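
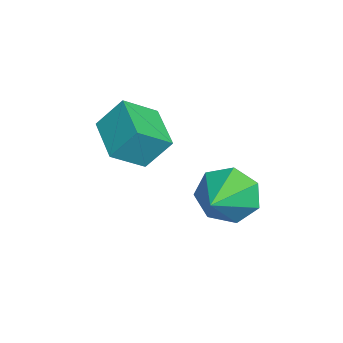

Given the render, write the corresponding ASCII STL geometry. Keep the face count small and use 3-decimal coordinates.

solid 
facet normal -0.886 -0.403 0.228
outer loop
vertex -1.438 -1.856 2.683
vertex -1.931 -1.12 2.066
vertex -1.361 -2.485 1.87
endloop
endfacet
facet normal 0.457 -0.682 0.571
outer loop
vertex -0.209 -1.96 1.574
vertex -1.438 -1.856 2.683
vertex -1.361 -2.485 1.87
endloop
endfacet
facet normal -0.886 -0.403 0.229
outer loop
vertex -1.361 -2.485 1.87
vertex -1.931 -1.12 2.066
vertex -1.855 -1.748 1.254
endloop
endfacet
facet normal 0.075 -0.609 -0.789
outer loop
vertex -1.855 -1.748 1.254
vertex -0.209 -1.96 1.574
vertex -1.361 -2.485 1.87
endloop
endfacet
facet normal -0.076 0.610 0.788
outer loop
vertex -1.438 -1.856 2.683
vertex -0.779 -0.595 1.77
vertex -1.931 -1.12 2.066
endloop
endfacet
facet normal 0.457 -0.682 0.571
outer loop
vertex -0.285 -1.332 2.386
vertex -1.438 -1.856 2.683
vertex -0.209 -1.96 1.574
endloop
endfacet
facet normal -0.074 0.610 0.789
outer loop
vertex -0.285 -1.332 2.386
vertex -0.779 -0.595 1.77
vertex -1.438 -1.856 2.683
endloop
endfacet
facet normal -0.457 0.682 -0.570
outer loop
vertex -1.931 -1.12 2.066
vertex -0.779 -0.595 1.77
vertex -1.855 -1.748 1.254
endloop
endfacet
facet normal 0.075 -0.611 -0.788
outer loop
vertex -0.702 -1.224 0.957
vertex -0.209 -1.96 1.574
vertex -1.855 -1.748 1.254
endloop
endfacet
facet normal -0.457 0.682 -0.571
outer loop
vertex -1.855 -1.748 1.254
vertex -0.779 -0.595 1.77
vertex -0.702 -1.224 0.957
endloop
endfacet
facet normal 0.887 0.402 -0.228
outer loop
vertex -0.702 -1.224 0.957
vertex -0.285 -1.332 2.386
vertex -0.209 -1.96 1.574
endloop
endfacet
facet normal 0.886 0.403 -0.228
outer loop
vertex -0.779 -0.595 1.77
vertex -0.285 -1.332 2.386
vertex -0.702 -1.224 0.957
endloop
endfacet
facet normal -0.900 0.166 -0.403
outer loop
vertex -0.994 0.875 -1.022
vertex -1.355 0.615 -0.322
vertex -1.121 1.383 -0.529
endloop
endfacet
facet normal 0.758 0.542 -0.363
outer loop
vertex -0.994 0.875 -1.022
vertex -1.121 1.383 -0.529
vertex -0.005 0.365 0.282
endloop
endfacet
facet normal -0.901 0.166 -0.402
outer loop
vertex -1.121 1.383 -0.529
vertex -1.355 0.615 -0.322
vertex -1.424 1.313 0.121
endloop
endfacet
facet normal 0.501 0.804 0.320
outer loop
vertex -1.121 1.383 -0.529
vertex -1.424 1.313 0.121
vertex -0.005 0.365 0.282
endloop
endfacet
facet normal -0.900 0.166 -0.402
outer loop
vertex -1.424 1.313 0.121
vertex -1.355 0.615 -0.322
vertex -1.675 0.717 0.437
endloop
endfacet
facet normal 0.169 0.405 0.898
outer loop
vertex -1.424 1.313 0.121
vertex -1.675 0.717 0.437
vertex -0.005 0.365 0.282
endloop
endfacet
facet normal -0.900 0.167 -0.402
outer loop
vertex -1.675 0.717 0.437
vertex -1.355 0.615 -0.322
vertex -1.686 0.044 0.182
endloop
endfacet
facet normal 0.012 -0.354 0.935
outer loop
vertex -1.675 0.717 0.437
vertex -1.686 0.044 0.182
vertex -0.005 0.365 0.282
endloop
endfacet
facet normal -0.900 0.166 -0.403
outer loop
vertex -1.686 0.044 0.182
vertex -1.355 0.615 -0.322
vertex -1.447 -0.2 -0.453
endloop
endfacet
facet normal 0.148 -0.903 0.403
outer loop
vertex -1.686 0.044 0.182
vertex -1.447 -0.2 -0.453
vertex -0.005 0.365 0.282
endloop
endfacet
facet normal -0.900 0.166 -0.402
outer loop
vertex -1.447 -0.2 -0.453
vertex -1.355 0.615 -0.322
vertex -1.139 0.17 -0.989
endloop
endfacet
facet normal 0.476 -0.828 -0.298
outer loop
vertex -1.447 -0.2 -0.453
vertex -1.139 0.17 -0.989
vertex -0.005 0.365 0.282
endloop
endfacet
facet normal -0.900 0.166 -0.402
outer loop
vertex -1.139 0.17 -0.989
vertex -1.355 0.615 -0.322
vertex -0.994 0.875 -1.022
endloop
endfacet
facet normal 0.747 -0.184 -0.639
outer loop
vertex -1.139 0.17 -0.989
vertex -0.994 0.875 -1.022
vertex -0.005 0.365 0.282
endloop
endfacet

endsolid


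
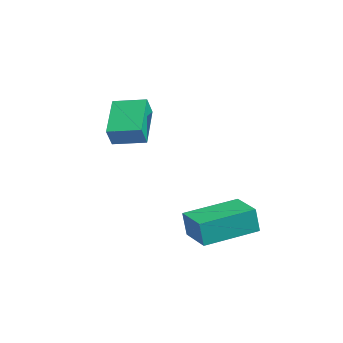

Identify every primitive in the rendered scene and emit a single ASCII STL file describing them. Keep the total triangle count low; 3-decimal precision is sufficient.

solid 
facet normal -0.989 -0.145 0.011
outer loop
vertex 3.082 -0.465 0.196
vertex 2.788 1.566 0.535
vertex 3.047 -0.3 -0.82
endloop
endfacet
facet normal 0.141 -0.976 -0.163
outer loop
vertex 4.372 -0.106 -0.835
vertex 3.082 -0.465 0.196
vertex 3.047 -0.3 -0.82
endloop
endfacet
facet normal -0.989 -0.146 0.012
outer loop
vertex 3.047 -0.3 -0.82
vertex 2.788 1.566 0.535
vertex 2.752 1.73 -0.481
endloop
endfacet
facet normal -0.035 0.160 -0.987
outer loop
vertex 2.752 1.73 -0.481
vertex 4.372 -0.106 -0.835
vertex 3.047 -0.3 -0.82
endloop
endfacet
facet normal 0.035 -0.160 0.987
outer loop
vertex 3.082 -0.465 0.196
vertex 4.113 1.76 0.52
vertex 2.788 1.566 0.535
endloop
endfacet
facet normal 0.142 -0.976 -0.163
outer loop
vertex 4.408 -0.27 0.181
vertex 3.082 -0.465 0.196
vertex 4.372 -0.106 -0.835
endloop
endfacet
facet normal 0.035 -0.160 0.987
outer loop
vertex 4.408 -0.27 0.181
vertex 4.113 1.76 0.52
vertex 3.082 -0.465 0.196
endloop
endfacet
facet normal -0.141 0.977 0.163
outer loop
vertex 2.788 1.566 0.535
vertex 4.113 1.76 0.52
vertex 2.752 1.73 -0.481
endloop
endfacet
facet normal -0.035 0.160 -0.987
outer loop
vertex 4.078 1.925 -0.496
vertex 4.372 -0.106 -0.835
vertex 2.752 1.73 -0.481
endloop
endfacet
facet normal -0.142 0.976 0.163
outer loop
vertex 2.752 1.73 -0.481
vertex 4.113 1.76 0.52
vertex 4.078 1.925 -0.496
endloop
endfacet
facet normal 0.989 0.145 -0.012
outer loop
vertex 4.078 1.925 -0.496
vertex 4.408 -0.27 0.181
vertex 4.372 -0.106 -0.835
endloop
endfacet
facet normal 0.989 0.146 -0.010
outer loop
vertex 4.113 1.76 0.52
vertex 4.408 -0.27 0.181
vertex 4.078 1.925 -0.496
endloop
endfacet
facet normal -0.433 0.338 -0.835
outer loop
vertex -1.29 -1.544 3.51
vertex -0.734 -0.446 3.666
vertex 0.117 -2.12 2.547
endloop
endfacet
facet normal -0.448 -0.885 -0.125
outer loop
vertex 0.494 -2.414 3.274
vertex -1.29 -1.544 3.51
vertex 0.117 -2.12 2.547
endloop
endfacet
facet normal -0.433 0.338 -0.835
outer loop
vertex 0.117 -2.12 2.547
vertex -0.734 -0.446 3.666
vertex 0.673 -1.023 2.703
endloop
endfacet
facet normal 0.782 -0.320 -0.535
outer loop
vertex 0.673 -1.023 2.703
vertex 0.494 -2.414 3.274
vertex 0.117 -2.12 2.547
endloop
endfacet
facet normal -0.782 0.320 0.535
outer loop
vertex -1.29 -1.544 3.51
vertex -0.357 -0.74 4.393
vertex -0.734 -0.446 3.666
endloop
endfacet
facet normal -0.448 -0.885 -0.124
outer loop
vertex -0.913 -1.837 4.237
vertex -1.29 -1.544 3.51
vertex 0.494 -2.414 3.274
endloop
endfacet
facet normal -0.782 0.320 0.535
outer loop
vertex -0.913 -1.837 4.237
vertex -0.357 -0.74 4.393
vertex -1.29 -1.544 3.51
endloop
endfacet
facet normal 0.449 0.885 0.125
outer loop
vertex -0.734 -0.446 3.666
vertex -0.357 -0.74 4.393
vertex 0.673 -1.023 2.703
endloop
endfacet
facet normal 0.782 -0.320 -0.535
outer loop
vertex 1.05 -1.316 3.43
vertex 0.494 -2.414 3.274
vertex 0.673 -1.023 2.703
endloop
endfacet
facet normal 0.448 0.885 0.125
outer loop
vertex 0.673 -1.023 2.703
vertex -0.357 -0.74 4.393
vertex 1.05 -1.316 3.43
endloop
endfacet
facet normal 0.433 -0.338 0.835
outer loop
vertex 1.05 -1.316 3.43
vertex -0.913 -1.837 4.237
vertex 0.494 -2.414 3.274
endloop
endfacet
facet normal 0.433 -0.338 0.835
outer loop
vertex -0.357 -0.74 4.393
vertex -0.913 -1.837 4.237
vertex 1.05 -1.316 3.43
endloop
endfacet

endsolid


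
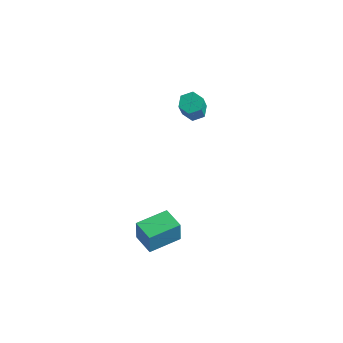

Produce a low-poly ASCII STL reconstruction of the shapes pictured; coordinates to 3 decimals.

solid 
facet normal -0.197 0.484 -0.853
outer loop
vertex -3.507 1.444 3.33
vertex -3.93 0.967 3.157
vertex -4.143 1.488 3.502
endloop
endfacet
facet normal 0.183 0.872 0.454
outer loop
vertex -3.507 1.444 3.33
vertex -4.143 1.488 3.502
vertex -3.127 0.509 4.975
endloop
endfacet
facet normal 0.185 0.872 0.452
outer loop
vertex -3.127 0.509 4.975
vertex -4.143 1.488 3.502
vertex -3.763 0.554 5.148
endloop
endfacet
facet normal 0.198 -0.484 0.853
outer loop
vertex -3.127 0.509 4.975
vertex -3.763 0.554 5.148
vertex -3.55 0.033 4.803
endloop
endfacet
facet normal -0.198 0.484 -0.853
outer loop
vertex -4.143 1.488 3.502
vertex -3.93 0.967 3.157
vertex -4.566 1.012 3.33
endloop
endfacet
facet normal -0.742 0.496 0.452
outer loop
vertex -4.143 1.488 3.502
vertex -4.566 1.012 3.33
vertex -3.763 0.554 5.148
endloop
endfacet
facet normal -0.743 0.493 0.452
outer loop
vertex -3.763 0.554 5.148
vertex -4.566 1.012 3.33
vertex -4.185 0.077 4.975
endloop
endfacet
facet normal 0.197 -0.484 0.853
outer loop
vertex -3.763 0.554 5.148
vertex -4.185 0.077 4.975
vertex -3.55 0.033 4.803
endloop
endfacet
facet normal -0.198 0.484 -0.853
outer loop
vertex -4.566 1.012 3.33
vertex -3.93 0.967 3.157
vertex -4.353 0.491 2.985
endloop
endfacet
facet normal -0.926 -0.378 -0.001
outer loop
vertex -4.566 1.012 3.33
vertex -4.353 0.491 2.985
vertex -4.185 0.077 4.975
endloop
endfacet
facet normal -0.926 -0.377 -0.000
outer loop
vertex -4.185 0.077 4.975
vertex -4.353 0.491 2.985
vertex -3.973 -0.444 4.63
endloop
endfacet
facet normal 0.197 -0.484 0.852
outer loop
vertex -4.185 0.077 4.975
vertex -3.973 -0.444 4.63
vertex -3.55 0.033 4.803
endloop
endfacet
facet normal -0.198 0.484 -0.853
outer loop
vertex -4.353 0.491 2.985
vertex -3.93 0.967 3.157
vertex -3.717 0.446 2.812
endloop
endfacet
facet normal -0.185 -0.872 -0.453
outer loop
vertex -4.353 0.491 2.985
vertex -3.717 0.446 2.812
vertex -3.973 -0.444 4.63
endloop
endfacet
facet normal -0.183 -0.873 -0.453
outer loop
vertex -3.973 -0.444 4.63
vertex -3.717 0.446 2.812
vertex -3.337 -0.488 4.458
endloop
endfacet
facet normal 0.197 -0.484 0.853
outer loop
vertex -3.973 -0.444 4.63
vertex -3.337 -0.488 4.458
vertex -3.55 0.033 4.803
endloop
endfacet
facet normal -0.197 0.484 -0.853
outer loop
vertex -3.717 0.446 2.812
vertex -3.93 0.967 3.157
vertex -3.295 0.923 2.985
endloop
endfacet
facet normal 0.743 -0.494 -0.452
outer loop
vertex -3.717 0.446 2.812
vertex -3.295 0.923 2.985
vertex -3.337 -0.488 4.458
endloop
endfacet
facet normal 0.741 -0.495 -0.453
outer loop
vertex -3.337 -0.488 4.458
vertex -3.295 0.923 2.985
vertex -2.914 -0.012 4.63
endloop
endfacet
facet normal 0.198 -0.484 0.853
outer loop
vertex -3.337 -0.488 4.458
vertex -2.914 -0.012 4.63
vertex -3.55 0.033 4.803
endloop
endfacet
facet normal -0.197 0.484 -0.852
outer loop
vertex -3.295 0.923 2.985
vertex -3.93 0.967 3.157
vertex -3.507 1.444 3.33
endloop
endfacet
facet normal 0.926 0.377 -0.000
outer loop
vertex -3.295 0.923 2.985
vertex -3.507 1.444 3.33
vertex -2.914 -0.012 4.63
endloop
endfacet
facet normal 0.926 0.378 0.001
outer loop
vertex -2.914 -0.012 4.63
vertex -3.507 1.444 3.33
vertex -3.127 0.509 4.975
endloop
endfacet
facet normal 0.198 -0.484 0.853
outer loop
vertex -2.914 -0.012 4.63
vertex -3.127 0.509 4.975
vertex -3.55 0.033 4.803
endloop
endfacet
facet normal -0.905 0.426 0.007
outer loop
vertex -4.059 -4.214 -1.943
vertex -3.288 -2.577 -1.918
vertex -4.059 -4.194 -3.213
endloop
endfacet
facet normal -0.426 -0.905 -0.014
outer loop
vertex -2.892 -4.743 -3.222
vertex -4.059 -4.214 -1.943
vertex -4.059 -4.194 -3.213
endloop
endfacet
facet normal -0.905 0.426 0.007
outer loop
vertex -4.059 -4.194 -3.213
vertex -3.288 -2.577 -1.918
vertex -3.288 -2.557 -3.188
endloop
endfacet
facet normal -0.000 0.015 -1.000
outer loop
vertex -3.288 -2.557 -3.188
vertex -2.892 -4.743 -3.222
vertex -4.059 -4.194 -3.213
endloop
endfacet
facet normal 0.000 -0.015 1.000
outer loop
vertex -4.059 -4.214 -1.943
vertex -2.121 -3.126 -1.927
vertex -3.288 -2.577 -1.918
endloop
endfacet
facet normal -0.426 -0.905 -0.014
outer loop
vertex -2.892 -4.763 -1.952
vertex -4.059 -4.214 -1.943
vertex -2.892 -4.743 -3.222
endloop
endfacet
facet normal 0.000 -0.015 1.000
outer loop
vertex -2.892 -4.763 -1.952
vertex -2.121 -3.126 -1.927
vertex -4.059 -4.214 -1.943
endloop
endfacet
facet normal 0.426 0.905 0.014
outer loop
vertex -3.288 -2.577 -1.918
vertex -2.121 -3.126 -1.927
vertex -3.288 -2.557 -3.188
endloop
endfacet
facet normal -0.000 0.015 -1.000
outer loop
vertex -2.121 -3.106 -3.197
vertex -2.892 -4.743 -3.222
vertex -3.288 -2.557 -3.188
endloop
endfacet
facet normal 0.426 0.905 0.014
outer loop
vertex -3.288 -2.557 -3.188
vertex -2.121 -3.126 -1.927
vertex -2.121 -3.106 -3.197
endloop
endfacet
facet normal 0.905 -0.426 -0.007
outer loop
vertex -2.121 -3.106 -3.197
vertex -2.892 -4.763 -1.952
vertex -2.892 -4.743 -3.222
endloop
endfacet
facet normal 0.905 -0.426 -0.007
outer loop
vertex -2.121 -3.126 -1.927
vertex -2.892 -4.763 -1.952
vertex -2.121 -3.106 -3.197
endloop
endfacet

endsolid


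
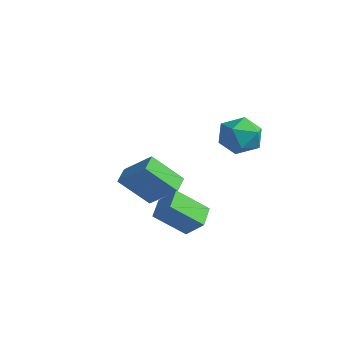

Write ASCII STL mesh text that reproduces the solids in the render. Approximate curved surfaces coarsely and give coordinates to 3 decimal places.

solid 
facet normal -0.585 0.711 0.390
outer loop
vertex 1.152 -3.4 -0.965
vertex 2.082 -3.116 -0.087
vertex 1.913 -2.103 -2.19
endloop
endfacet
facet normal -0.710 -0.217 -0.670
outer loop
vertex 2.638 -2.984 -2.673
vertex 1.152 -3.4 -0.965
vertex 1.913 -2.103 -2.19
endloop
endfacet
facet normal -0.586 0.711 0.389
outer loop
vertex 1.913 -2.103 -2.19
vertex 2.082 -3.116 -0.087
vertex 2.842 -1.818 -1.312
endloop
endfacet
facet normal 0.392 0.669 -0.632
outer loop
vertex 2.842 -1.818 -1.312
vertex 2.638 -2.984 -2.673
vertex 1.913 -2.103 -2.19
endloop
endfacet
facet normal -0.392 -0.669 0.632
outer loop
vertex 1.152 -3.4 -0.965
vertex 2.807 -3.997 -0.57
vertex 2.082 -3.116 -0.087
endloop
endfacet
facet normal -0.710 -0.217 -0.670
outer loop
vertex 1.878 -4.282 -1.448
vertex 1.152 -3.4 -0.965
vertex 2.638 -2.984 -2.673
endloop
endfacet
facet normal -0.392 -0.669 0.632
outer loop
vertex 1.878 -4.282 -1.448
vertex 2.807 -3.997 -0.57
vertex 1.152 -3.4 -0.965
endloop
endfacet
facet normal 0.710 0.217 0.670
outer loop
vertex 2.082 -3.116 -0.087
vertex 2.807 -3.997 -0.57
vertex 2.842 -1.818 -1.312
endloop
endfacet
facet normal 0.392 0.669 -0.632
outer loop
vertex 3.568 -2.7 -1.795
vertex 2.638 -2.984 -2.673
vertex 2.842 -1.818 -1.312
endloop
endfacet
facet normal 0.710 0.217 0.670
outer loop
vertex 2.842 -1.818 -1.312
vertex 2.807 -3.997 -0.57
vertex 3.568 -2.7 -1.795
endloop
endfacet
facet normal 0.585 -0.711 -0.390
outer loop
vertex 3.568 -2.7 -1.795
vertex 1.878 -4.282 -1.448
vertex 2.638 -2.984 -2.673
endloop
endfacet
facet normal 0.586 -0.711 -0.389
outer loop
vertex 2.807 -3.997 -0.57
vertex 1.878 -4.282 -1.448
vertex 3.568 -2.7 -1.795
endloop
endfacet
facet normal 0.435 0.593 0.678
outer loop
vertex 2.253 1.624 2.607
vertex 2.006 0.84 3.451
vertex 3.022 0.769 2.861
endloop
endfacet
facet normal 0.738 0.674 0.037
outer loop
vertex 2.253 1.624 2.607
vertex 3.022 0.769 2.861
vertex 2.813 1.059 1.739
endloop
endfacet
facet normal 0.230 0.877 -0.423
outer loop
vertex 2.253 1.624 2.607
vertex 2.813 1.059 1.739
vertex 1.667 1.309 1.635
endloop
endfacet
facet normal -0.387 0.920 -0.065
outer loop
vertex 2.253 1.624 2.607
vertex 1.667 1.309 1.635
vertex 1.168 1.174 2.694
endloop
endfacet
facet normal -0.259 0.744 0.615
outer loop
vertex 2.253 1.624 2.607
vertex 1.168 1.174 2.694
vertex 2.006 0.84 3.451
endloop
endfacet
facet normal 0.984 0.039 -0.173
outer loop
vertex 2.813 1.059 1.739
vertex 3.022 0.769 2.861
vertex 2.912 -0.074 2.046
endloop
endfacet
facet normal 0.495 -0.093 0.864
outer loop
vertex 3.022 0.769 2.861
vertex 2.006 0.84 3.451
vertex 2.413 -0.209 3.105
endloop
endfacet
facet normal -0.629 0.152 0.763
outer loop
vertex 2.006 0.84 3.451
vertex 1.168 1.174 2.694
vertex 1.267 0.041 3.001
endloop
endfacet
facet normal -0.834 0.435 -0.338
outer loop
vertex 1.168 1.174 2.694
vertex 1.667 1.309 1.635
vertex 1.058 0.331 1.879
endloop
endfacet
facet normal 0.163 0.365 -0.916
outer loop
vertex 1.667 1.309 1.635
vertex 2.813 1.059 1.739
vertex 2.074 0.26 1.289
endloop
endfacet
facet normal 0.387 -0.920 0.065
outer loop
vertex 1.827 -0.524 2.133
vertex 2.912 -0.074 2.046
vertex 2.413 -0.209 3.105
endloop
endfacet
facet normal -0.230 -0.877 0.423
outer loop
vertex 1.827 -0.524 2.133
vertex 2.413 -0.209 3.105
vertex 1.267 0.041 3.001
endloop
endfacet
facet normal -0.738 -0.674 -0.037
outer loop
vertex 1.827 -0.524 2.133
vertex 1.267 0.041 3.001
vertex 1.058 0.331 1.879
endloop
endfacet
facet normal -0.435 -0.593 -0.678
outer loop
vertex 1.827 -0.524 2.133
vertex 1.058 0.331 1.879
vertex 2.074 0.26 1.289
endloop
endfacet
facet normal 0.259 -0.744 -0.615
outer loop
vertex 1.827 -0.524 2.133
vertex 2.074 0.26 1.289
vertex 2.912 -0.074 2.046
endloop
endfacet
facet normal 0.834 -0.435 0.338
outer loop
vertex 2.413 -0.209 3.105
vertex 2.912 -0.074 2.046
vertex 3.022 0.769 2.861
endloop
endfacet
facet normal -0.163 -0.365 0.916
outer loop
vertex 1.267 0.041 3.001
vertex 2.413 -0.209 3.105
vertex 2.006 0.84 3.451
endloop
endfacet
facet normal -0.984 -0.039 0.173
outer loop
vertex 1.058 0.331 1.879
vertex 1.267 0.041 3.001
vertex 1.168 1.174 2.694
endloop
endfacet
facet normal -0.495 0.093 -0.864
outer loop
vertex 2.074 0.26 1.289
vertex 1.058 0.331 1.879
vertex 1.667 1.309 1.635
endloop
endfacet
facet normal 0.629 -0.152 -0.763
outer loop
vertex 2.912 -0.074 2.046
vertex 2.074 0.26 1.289
vertex 2.813 1.059 1.739
endloop
endfacet
facet normal -0.385 -0.593 0.707
outer loop
vertex -2.062 -1.809 -0.589
vertex -2.655 -0.994 -0.229
vertex -3.576 -2.346 -1.863
endloop
endfacet
facet normal 0.554 -0.762 -0.337
outer loop
vertex -2.745 -1.066 -3.391
vertex -2.062 -1.809 -0.589
vertex -3.576 -2.346 -1.863
endloop
endfacet
facet normal -0.384 -0.593 0.707
outer loop
vertex -3.576 -2.346 -1.863
vertex -2.655 -0.994 -0.229
vertex -4.169 -1.531 -1.502
endloop
endfacet
facet normal -0.738 -0.262 -0.621
outer loop
vertex -4.169 -1.531 -1.502
vertex -2.745 -1.066 -3.391
vertex -3.576 -2.346 -1.863
endloop
endfacet
facet normal 0.738 0.263 0.621
outer loop
vertex -2.062 -1.809 -0.589
vertex -1.824 0.286 -1.757
vertex -2.655 -0.994 -0.229
endloop
endfacet
facet normal 0.553 -0.762 -0.337
outer loop
vertex -1.231 -0.529 -2.118
vertex -2.062 -1.809 -0.589
vertex -2.745 -1.066 -3.391
endloop
endfacet
facet normal 0.739 0.262 0.621
outer loop
vertex -1.231 -0.529 -2.118
vertex -1.824 0.286 -1.757
vertex -2.062 -1.809 -0.589
endloop
endfacet
facet normal -0.553 0.762 0.337
outer loop
vertex -2.655 -0.994 -0.229
vertex -1.824 0.286 -1.757
vertex -4.169 -1.531 -1.502
endloop
endfacet
facet normal -0.738 -0.263 -0.621
outer loop
vertex -3.338 -0.251 -3.031
vertex -2.745 -1.066 -3.391
vertex -4.169 -1.531 -1.502
endloop
endfacet
facet normal -0.554 0.762 0.337
outer loop
vertex -4.169 -1.531 -1.502
vertex -1.824 0.286 -1.757
vertex -3.338 -0.251 -3.031
endloop
endfacet
facet normal 0.385 0.593 -0.708
outer loop
vertex -3.338 -0.251 -3.031
vertex -1.231 -0.529 -2.118
vertex -2.745 -1.066 -3.391
endloop
endfacet
facet normal 0.385 0.593 -0.707
outer loop
vertex -1.824 0.286 -1.757
vertex -1.231 -0.529 -2.118
vertex -3.338 -0.251 -3.031
endloop
endfacet

endsolid


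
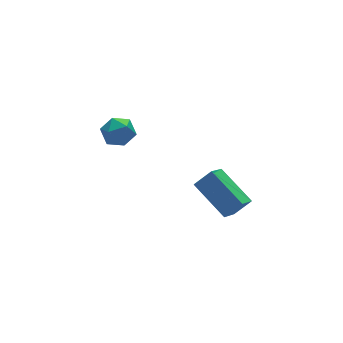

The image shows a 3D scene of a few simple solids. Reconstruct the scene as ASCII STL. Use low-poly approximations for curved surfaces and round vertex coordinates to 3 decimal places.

solid 
facet normal -0.712 0.183 -0.678
outer loop
vertex -2.634 -2.335 -1.9
vertex -1.815 -1.773 -2.608
vertex -2.224 -4.063 -2.796
endloop
endfacet
facet normal -0.671 -0.461 0.581
outer loop
vertex -1.505 -4.247 -2.112
vertex -2.634 -2.335 -1.9
vertex -2.224 -4.063 -2.796
endloop
endfacet
facet normal -0.712 0.183 -0.678
outer loop
vertex -2.224 -4.063 -2.796
vertex -1.815 -1.773 -2.608
vertex -1.405 -3.501 -3.505
endloop
endfacet
facet normal 0.206 -0.869 -0.450
outer loop
vertex -1.405 -3.501 -3.505
vertex -1.505 -4.247 -2.112
vertex -2.224 -4.063 -2.796
endloop
endfacet
facet normal -0.206 0.869 0.451
outer loop
vertex -2.634 -2.335 -1.9
vertex -1.096 -1.957 -1.924
vertex -1.815 -1.773 -2.608
endloop
endfacet
facet normal -0.671 -0.461 0.581
outer loop
vertex -1.915 -2.519 -1.215
vertex -2.634 -2.335 -1.9
vertex -1.505 -4.247 -2.112
endloop
endfacet
facet normal -0.206 0.869 0.450
outer loop
vertex -1.915 -2.519 -1.215
vertex -1.096 -1.957 -1.924
vertex -2.634 -2.335 -1.9
endloop
endfacet
facet normal 0.671 0.461 -0.581
outer loop
vertex -1.815 -1.773 -2.608
vertex -1.096 -1.957 -1.924
vertex -1.405 -3.501 -3.505
endloop
endfacet
facet normal 0.207 -0.869 -0.450
outer loop
vertex -0.686 -3.685 -2.82
vertex -1.505 -4.247 -2.112
vertex -1.405 -3.501 -3.505
endloop
endfacet
facet normal 0.671 0.460 -0.581
outer loop
vertex -1.405 -3.501 -3.505
vertex -1.096 -1.957 -1.924
vertex -0.686 -3.685 -2.82
endloop
endfacet
facet normal 0.712 -0.183 0.678
outer loop
vertex -0.686 -3.685 -2.82
vertex -1.915 -2.519 -1.215
vertex -1.505 -4.247 -2.112
endloop
endfacet
facet normal 0.712 -0.183 0.678
outer loop
vertex -1.096 -1.957 -1.924
vertex -1.915 -2.519 -1.215
vertex -0.686 -3.685 -2.82
endloop
endfacet
facet normal -0.277 0.859 0.430
outer loop
vertex -4.401 2.392 -1.218
vertex -3.887 2.246 -0.596
vertex -3.627 2.66 -1.255
endloop
endfacet
facet normal -0.326 0.903 -0.281
outer loop
vertex -4.401 2.392 -1.218
vertex -3.627 2.66 -1.255
vertex -3.978 2.327 -1.918
endloop
endfacet
facet normal -0.771 0.391 -0.502
outer loop
vertex -4.401 2.392 -1.218
vertex -3.978 2.327 -1.918
vertex -4.454 1.708 -1.669
endloop
endfacet
facet normal -0.997 0.031 0.070
outer loop
vertex -4.401 2.392 -1.218
vertex -4.454 1.708 -1.669
vertex -4.398 1.658 -0.852
endloop
endfacet
facet normal -0.692 0.320 0.647
outer loop
vertex -4.401 2.392 -1.218
vertex -4.398 1.658 -0.852
vertex -3.887 2.246 -0.596
endloop
endfacet
facet normal 0.319 0.768 -0.555
outer loop
vertex -3.978 2.327 -1.918
vertex -3.627 2.66 -1.255
vertex -3.202 2.142 -1.728
endloop
endfacet
facet normal 0.398 0.698 0.595
outer loop
vertex -3.627 2.66 -1.255
vertex -3.887 2.246 -0.596
vertex -3.146 2.092 -0.911
endloop
endfacet
facet normal -0.273 -0.174 0.946
outer loop
vertex -3.887 2.246 -0.596
vertex -4.398 1.658 -0.852
vertex -3.622 1.473 -0.662
endloop
endfacet
facet normal -0.767 -0.641 0.013
outer loop
vertex -4.398 1.658 -0.852
vertex -4.454 1.708 -1.669
vertex -3.973 1.14 -1.325
endloop
endfacet
facet normal -0.401 -0.059 -0.914
outer loop
vertex -4.454 1.708 -1.669
vertex -3.978 2.327 -1.918
vertex -3.713 1.554 -1.984
endloop
endfacet
facet normal 0.997 -0.031 -0.070
outer loop
vertex -3.199 1.408 -1.362
vertex -3.202 2.142 -1.728
vertex -3.146 2.092 -0.911
endloop
endfacet
facet normal 0.771 -0.391 0.502
outer loop
vertex -3.199 1.408 -1.362
vertex -3.146 2.092 -0.911
vertex -3.622 1.473 -0.662
endloop
endfacet
facet normal 0.326 -0.903 0.281
outer loop
vertex -3.199 1.408 -1.362
vertex -3.622 1.473 -0.662
vertex -3.973 1.14 -1.325
endloop
endfacet
facet normal 0.277 -0.859 -0.430
outer loop
vertex -3.199 1.408 -1.362
vertex -3.973 1.14 -1.325
vertex -3.713 1.554 -1.984
endloop
endfacet
facet normal 0.692 -0.320 -0.647
outer loop
vertex -3.199 1.408 -1.362
vertex -3.713 1.554 -1.984
vertex -3.202 2.142 -1.728
endloop
endfacet
facet normal 0.767 0.641 -0.013
outer loop
vertex -3.146 2.092 -0.911
vertex -3.202 2.142 -1.728
vertex -3.627 2.66 -1.255
endloop
endfacet
facet normal 0.401 0.059 0.914
outer loop
vertex -3.622 1.473 -0.662
vertex -3.146 2.092 -0.911
vertex -3.887 2.246 -0.596
endloop
endfacet
facet normal -0.319 -0.768 0.555
outer loop
vertex -3.973 1.14 -1.325
vertex -3.622 1.473 -0.662
vertex -4.398 1.658 -0.852
endloop
endfacet
facet normal -0.398 -0.698 -0.595
outer loop
vertex -3.713 1.554 -1.984
vertex -3.973 1.14 -1.325
vertex -4.454 1.708 -1.669
endloop
endfacet
facet normal 0.273 0.174 -0.946
outer loop
vertex -3.202 2.142 -1.728
vertex -3.713 1.554 -1.984
vertex -3.978 2.327 -1.918
endloop
endfacet

endsolid


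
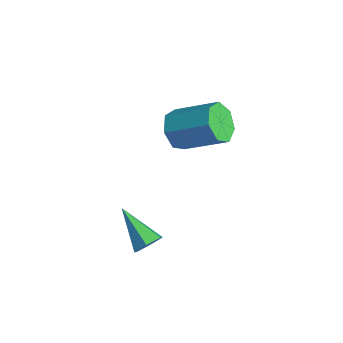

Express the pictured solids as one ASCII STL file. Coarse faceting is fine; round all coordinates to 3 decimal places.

solid 
facet normal 0.845 0.151 -0.512
outer loop
vertex 0.298 -1.031 0.203
vertex -0.032 -0.767 -0.264
vertex 0.19 -0.411 0.207
endloop
endfacet
facet normal 0.235 0.035 0.971
outer loop
vertex 0.298 -1.031 0.203
vertex 0.19 -0.411 0.207
vertex -1.528 -1.033 0.644
endloop
endfacet
facet normal 0.846 0.150 -0.512
outer loop
vertex 0.19 -0.411 0.207
vertex -0.032 -0.767 -0.264
vertex -0.14 -0.146 -0.26
endloop
endfacet
facet normal -0.150 0.811 0.566
outer loop
vertex 0.19 -0.411 0.207
vertex -0.14 -0.146 -0.26
vertex -1.528 -1.033 0.644
endloop
endfacet
facet normal 0.845 0.150 -0.513
outer loop
vertex -0.14 -0.146 -0.26
vertex -0.032 -0.767 -0.264
vertex -0.362 -0.502 -0.73
endloop
endfacet
facet normal -0.633 0.731 -0.255
outer loop
vertex -0.14 -0.146 -0.26
vertex -0.362 -0.502 -0.73
vertex -1.528 -1.033 0.644
endloop
endfacet
facet normal 0.845 0.151 -0.513
outer loop
vertex -0.362 -0.502 -0.73
vertex -0.032 -0.767 -0.264
vertex -0.254 -1.122 -0.734
endloop
endfacet
facet normal -0.733 -0.123 -0.669
outer loop
vertex -0.362 -0.502 -0.73
vertex -0.254 -1.122 -0.734
vertex -1.528 -1.033 0.644
endloop
endfacet
facet normal 0.845 0.151 -0.513
outer loop
vertex -0.254 -1.122 -0.734
vertex -0.032 -0.767 -0.264
vertex 0.077 -1.387 -0.267
endloop
endfacet
facet normal -0.348 -0.900 -0.264
outer loop
vertex -0.254 -1.122 -0.734
vertex 0.077 -1.387 -0.267
vertex -1.528 -1.033 0.644
endloop
endfacet
facet normal 0.846 0.151 -0.512
outer loop
vertex 0.077 -1.387 -0.267
vertex -0.032 -0.767 -0.264
vertex 0.298 -1.031 0.203
endloop
endfacet
facet normal 0.135 -0.819 0.557
outer loop
vertex 0.077 -1.387 -0.267
vertex 0.298 -1.031 0.203
vertex -1.528 -1.033 0.644
endloop
endfacet
facet normal -0.624 -0.597 -0.504
outer loop
vertex -3.881 2.842 0.053
vertex -4.439 2.819 0.772
vertex -4.436 3.404 0.075
endloop
endfacet
facet normal 0.341 0.371 -0.864
outer loop
vertex -3.881 2.842 0.053
vertex -4.436 3.404 0.075
vertex -2.644 4.023 1.049
endloop
endfacet
facet normal 0.342 0.370 -0.864
outer loop
vertex -2.644 4.023 1.049
vertex -4.436 3.404 0.075
vertex -3.198 4.586 1.071
endloop
endfacet
facet normal 0.626 0.596 0.503
outer loop
vertex -2.644 4.023 1.049
vertex -3.198 4.586 1.071
vertex -3.201 4.001 1.768
endloop
endfacet
facet normal -0.625 -0.596 -0.503
outer loop
vertex -4.436 3.404 0.075
vertex -4.439 2.819 0.772
vertex -4.992 3.526 0.621
endloop
endfacet
facet normal -0.335 0.787 -0.517
outer loop
vertex -4.436 3.404 0.075
vertex -4.992 3.526 0.621
vertex -3.198 4.586 1.071
endloop
endfacet
facet normal -0.336 0.788 -0.516
outer loop
vertex -3.198 4.586 1.071
vertex -4.992 3.526 0.621
vertex -3.755 4.707 1.618
endloop
endfacet
facet normal 0.624 0.597 0.504
outer loop
vertex -3.198 4.586 1.071
vertex -3.755 4.707 1.618
vertex -3.201 4.001 1.768
endloop
endfacet
facet normal -0.625 -0.597 -0.503
outer loop
vertex -4.992 3.526 0.621
vertex -4.439 2.819 0.772
vertex -5.132 3.116 1.281
endloop
endfacet
facet normal -0.760 0.612 0.219
outer loop
vertex -4.992 3.526 0.621
vertex -5.132 3.116 1.281
vertex -3.755 4.707 1.618
endloop
endfacet
facet normal -0.760 0.611 0.220
outer loop
vertex -3.755 4.707 1.618
vertex -5.132 3.116 1.281
vertex -3.894 4.297 2.278
endloop
endfacet
facet normal 0.625 0.597 0.503
outer loop
vertex -3.755 4.707 1.618
vertex -3.894 4.297 2.278
vertex -3.201 4.001 1.768
endloop
endfacet
facet normal -0.625 -0.596 -0.504
outer loop
vertex -5.132 3.116 1.281
vertex -4.439 2.819 0.772
vertex -4.75 2.482 1.557
endloop
endfacet
facet normal -0.612 -0.025 0.790
outer loop
vertex -5.132 3.116 1.281
vertex -4.75 2.482 1.557
vertex -3.894 4.297 2.278
endloop
endfacet
facet normal -0.612 -0.025 0.790
outer loop
vertex -3.894 4.297 2.278
vertex -4.75 2.482 1.557
vertex -3.512 3.663 2.554
endloop
endfacet
facet normal 0.625 0.596 0.504
outer loop
vertex -3.894 4.297 2.278
vertex -3.512 3.663 2.554
vertex -3.201 4.001 1.768
endloop
endfacet
facet normal -0.624 -0.597 -0.504
outer loop
vertex -4.75 2.482 1.557
vertex -4.439 2.819 0.772
vertex -4.133 2.103 1.242
endloop
endfacet
facet normal -0.004 -0.643 0.766
outer loop
vertex -4.75 2.482 1.557
vertex -4.133 2.103 1.242
vertex -3.512 3.663 2.554
endloop
endfacet
facet normal -0.004 -0.643 0.766
outer loop
vertex -3.512 3.663 2.554
vertex -4.133 2.103 1.242
vertex -2.896 3.284 2.239
endloop
endfacet
facet normal 0.625 0.597 0.504
outer loop
vertex -3.512 3.663 2.554
vertex -2.896 3.284 2.239
vertex -3.201 4.001 1.768
endloop
endfacet
facet normal -0.625 -0.597 -0.503
outer loop
vertex -4.133 2.103 1.242
vertex -4.439 2.819 0.772
vertex -3.747 2.263 0.572
endloop
endfacet
facet normal 0.608 -0.776 0.165
outer loop
vertex -4.133 2.103 1.242
vertex -3.747 2.263 0.572
vertex -2.896 3.284 2.239
endloop
endfacet
facet normal 0.608 -0.777 0.166
outer loop
vertex -2.896 3.284 2.239
vertex -3.747 2.263 0.572
vertex -2.509 3.444 1.569
endloop
endfacet
facet normal 0.625 0.597 0.503
outer loop
vertex -2.896 3.284 2.239
vertex -2.509 3.444 1.569
vertex -3.201 4.001 1.768
endloop
endfacet
facet normal -0.625 -0.596 -0.504
outer loop
vertex -3.747 2.263 0.572
vertex -4.439 2.819 0.772
vertex -3.881 2.842 0.053
endloop
endfacet
facet normal 0.762 -0.326 -0.560
outer loop
vertex -3.747 2.263 0.572
vertex -3.881 2.842 0.053
vertex -2.509 3.444 1.569
endloop
endfacet
facet normal 0.762 -0.325 -0.560
outer loop
vertex -2.509 3.444 1.569
vertex -3.881 2.842 0.053
vertex -2.644 4.023 1.049
endloop
endfacet
facet normal 0.625 0.597 0.503
outer loop
vertex -2.509 3.444 1.569
vertex -2.644 4.023 1.049
vertex -3.201 4.001 1.768
endloop
endfacet

endsolid


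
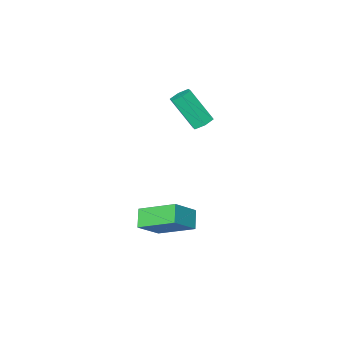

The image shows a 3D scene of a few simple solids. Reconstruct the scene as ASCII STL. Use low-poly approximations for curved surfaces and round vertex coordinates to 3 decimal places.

solid 
facet normal -0.305 0.521 -0.798
outer loop
vertex 0.963 -2.841 2.307
vertex 0.603 -2.503 2.665
vertex 1.178 -2.329 2.559
endloop
endfacet
facet normal 0.885 -0.155 -0.439
outer loop
vertex 0.963 -2.841 2.307
vertex 1.178 -2.329 2.559
vertex 1.577 -3.895 3.917
endloop
endfacet
facet normal 0.885 -0.155 -0.439
outer loop
vertex 1.577 -3.895 3.917
vertex 1.178 -2.329 2.559
vertex 1.792 -3.383 4.169
endloop
endfacet
facet normal 0.305 -0.521 0.798
outer loop
vertex 1.577 -3.895 3.917
vertex 1.792 -3.383 4.169
vertex 1.217 -3.557 4.275
endloop
endfacet
facet normal -0.305 0.522 -0.797
outer loop
vertex 1.178 -2.329 2.559
vertex 0.603 -2.503 2.665
vertex 0.818 -1.991 2.918
endloop
endfacet
facet normal 0.748 0.649 0.139
outer loop
vertex 1.178 -2.329 2.559
vertex 0.818 -1.991 2.918
vertex 1.792 -3.383 4.169
endloop
endfacet
facet normal 0.748 0.649 0.139
outer loop
vertex 1.792 -3.383 4.169
vertex 0.818 -1.991 2.918
vertex 1.432 -3.045 4.528
endloop
endfacet
facet normal 0.305 -0.522 0.797
outer loop
vertex 1.792 -3.383 4.169
vertex 1.432 -3.045 4.528
vertex 1.217 -3.557 4.275
endloop
endfacet
facet normal -0.303 0.521 -0.797
outer loop
vertex 0.818 -1.991 2.918
vertex 0.603 -2.503 2.665
vertex 0.243 -2.165 3.023
endloop
endfacet
facet normal -0.138 0.804 0.579
outer loop
vertex 0.818 -1.991 2.918
vertex 0.243 -2.165 3.023
vertex 1.432 -3.045 4.528
endloop
endfacet
facet normal -0.138 0.804 0.579
outer loop
vertex 1.432 -3.045 4.528
vertex 0.243 -2.165 3.023
vertex 0.857 -3.219 4.633
endloop
endfacet
facet normal 0.303 -0.521 0.797
outer loop
vertex 1.432 -3.045 4.528
vertex 0.857 -3.219 4.633
vertex 1.217 -3.557 4.275
endloop
endfacet
facet normal -0.305 0.521 -0.798
outer loop
vertex 0.243 -2.165 3.023
vertex 0.603 -2.503 2.665
vertex 0.028 -2.677 2.771
endloop
endfacet
facet normal -0.885 0.155 0.439
outer loop
vertex 0.243 -2.165 3.023
vertex 0.028 -2.677 2.771
vertex 0.857 -3.219 4.633
endloop
endfacet
facet normal -0.885 0.155 0.439
outer loop
vertex 0.857 -3.219 4.633
vertex 0.028 -2.677 2.771
vertex 0.642 -3.731 4.381
endloop
endfacet
facet normal 0.305 -0.521 0.798
outer loop
vertex 0.857 -3.219 4.633
vertex 0.642 -3.731 4.381
vertex 1.217 -3.557 4.275
endloop
endfacet
facet normal -0.305 0.522 -0.797
outer loop
vertex 0.028 -2.677 2.771
vertex 0.603 -2.503 2.665
vertex 0.388 -3.015 2.412
endloop
endfacet
facet normal -0.748 -0.649 -0.139
outer loop
vertex 0.028 -2.677 2.771
vertex 0.388 -3.015 2.412
vertex 0.642 -3.731 4.381
endloop
endfacet
facet normal -0.748 -0.649 -0.139
outer loop
vertex 0.642 -3.731 4.381
vertex 0.388 -3.015 2.412
vertex 1.002 -4.069 4.022
endloop
endfacet
facet normal 0.305 -0.522 0.797
outer loop
vertex 0.642 -3.731 4.381
vertex 1.002 -4.069 4.022
vertex 1.217 -3.557 4.275
endloop
endfacet
facet normal -0.303 0.521 -0.797
outer loop
vertex 0.388 -3.015 2.412
vertex 0.603 -2.503 2.665
vertex 0.963 -2.841 2.307
endloop
endfacet
facet normal 0.138 -0.804 -0.579
outer loop
vertex 0.388 -3.015 2.412
vertex 0.963 -2.841 2.307
vertex 1.002 -4.069 4.022
endloop
endfacet
facet normal 0.138 -0.804 -0.579
outer loop
vertex 1.002 -4.069 4.022
vertex 0.963 -2.841 2.307
vertex 1.577 -3.895 3.917
endloop
endfacet
facet normal 0.303 -0.521 0.797
outer loop
vertex 1.002 -4.069 4.022
vertex 1.577 -3.895 3.917
vertex 1.217 -3.557 4.275
endloop
endfacet
facet normal -0.448 -0.656 0.608
outer loop
vertex 4.548 -1.871 -1.478
vertex 3.531 -0.265 -0.496
vertex 3.345 -2.003 -2.508
endloop
endfacet
facet normal 0.475 -0.750 -0.459
outer loop
vertex 3.829 -1.295 -3.164
vertex 4.548 -1.871 -1.478
vertex 3.345 -2.003 -2.508
endloop
endfacet
facet normal -0.448 -0.656 0.608
outer loop
vertex 3.345 -2.003 -2.508
vertex 3.531 -0.265 -0.496
vertex 2.327 -0.397 -1.526
endloop
endfacet
facet normal -0.757 -0.083 -0.648
outer loop
vertex 2.327 -0.397 -1.526
vertex 3.829 -1.295 -3.164
vertex 3.345 -2.003 -2.508
endloop
endfacet
facet normal 0.757 0.083 0.648
outer loop
vertex 4.548 -1.871 -1.478
vertex 4.015 0.443 -1.152
vertex 3.531 -0.265 -0.496
endloop
endfacet
facet normal 0.475 -0.751 -0.459
outer loop
vertex 5.033 -1.163 -2.134
vertex 4.548 -1.871 -1.478
vertex 3.829 -1.295 -3.164
endloop
endfacet
facet normal 0.756 0.083 0.649
outer loop
vertex 5.033 -1.163 -2.134
vertex 4.015 0.443 -1.152
vertex 4.548 -1.871 -1.478
endloop
endfacet
facet normal -0.475 0.750 0.459
outer loop
vertex 3.531 -0.265 -0.496
vertex 4.015 0.443 -1.152
vertex 2.327 -0.397 -1.526
endloop
endfacet
facet normal -0.757 -0.083 -0.649
outer loop
vertex 2.812 0.311 -2.182
vertex 3.829 -1.295 -3.164
vertex 2.327 -0.397 -1.526
endloop
endfacet
facet normal -0.475 0.751 0.459
outer loop
vertex 2.327 -0.397 -1.526
vertex 4.015 0.443 -1.152
vertex 2.812 0.311 -2.182
endloop
endfacet
facet normal 0.448 0.655 -0.608
outer loop
vertex 2.812 0.311 -2.182
vertex 5.033 -1.163 -2.134
vertex 3.829 -1.295 -3.164
endloop
endfacet
facet normal 0.448 0.656 -0.608
outer loop
vertex 4.015 0.443 -1.152
vertex 5.033 -1.163 -2.134
vertex 2.812 0.311 -2.182
endloop
endfacet

endsolid


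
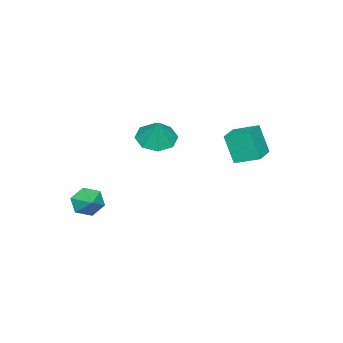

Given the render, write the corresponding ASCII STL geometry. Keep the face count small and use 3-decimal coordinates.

solid 
facet normal -0.979 -0.133 -0.151
outer loop
vertex -2.939 1.471 3.608
vertex -3.19 2.756 4.104
vertex -2.781 2.115 2.021
endloop
endfacet
facet normal 0.179 -0.918 -0.355
outer loop
vertex -1.39 2.304 2.236
vertex -2.939 1.471 3.608
vertex -2.781 2.115 2.021
endloop
endfacet
facet normal -0.979 -0.133 -0.151
outer loop
vertex -2.781 2.115 2.021
vertex -3.19 2.756 4.104
vertex -3.032 3.4 2.517
endloop
endfacet
facet normal 0.092 0.374 -0.923
outer loop
vertex -3.032 3.4 2.517
vertex -1.39 2.304 2.236
vertex -2.781 2.115 2.021
endloop
endfacet
facet normal -0.092 -0.374 0.923
outer loop
vertex -2.939 1.471 3.608
vertex -1.799 2.945 4.319
vertex -3.19 2.756 4.104
endloop
endfacet
facet normal 0.179 -0.918 -0.355
outer loop
vertex -1.548 1.66 3.823
vertex -2.939 1.471 3.608
vertex -1.39 2.304 2.236
endloop
endfacet
facet normal -0.092 -0.374 0.923
outer loop
vertex -1.548 1.66 3.823
vertex -1.799 2.945 4.319
vertex -2.939 1.471 3.608
endloop
endfacet
facet normal -0.179 0.918 0.355
outer loop
vertex -3.19 2.756 4.104
vertex -1.799 2.945 4.319
vertex -3.032 3.4 2.517
endloop
endfacet
facet normal 0.092 0.374 -0.923
outer loop
vertex -1.641 3.589 2.732
vertex -1.39 2.304 2.236
vertex -3.032 3.4 2.517
endloop
endfacet
facet normal -0.179 0.918 0.355
outer loop
vertex -3.032 3.4 2.517
vertex -1.799 2.945 4.319
vertex -1.641 3.589 2.732
endloop
endfacet
facet normal 0.979 0.133 0.151
outer loop
vertex -1.641 3.589 2.732
vertex -1.548 1.66 3.823
vertex -1.39 2.304 2.236
endloop
endfacet
facet normal 0.979 0.133 0.151
outer loop
vertex -1.799 2.945 4.319
vertex -1.548 1.66 3.823
vertex -1.641 3.589 2.732
endloop
endfacet
facet normal -0.642 -0.623 -0.446
outer loop
vertex 2.702 -4.19 -0.883
vertex 2.046 -3.863 -0.395
vertex 2.237 -3.502 -1.175
endloop
endfacet
facet normal 0.822 0.373 -0.430
outer loop
vertex 2.702 -4.19 -0.883
vertex 2.237 -3.502 -1.175
vertex 2.754 -3.177 0.095
endloop
endfacet
facet normal -0.643 -0.623 -0.446
outer loop
vertex 2.237 -3.502 -1.175
vertex 2.046 -3.863 -0.395
vertex 1.582 -3.175 -0.687
endloop
endfacet
facet normal 0.218 0.921 -0.324
outer loop
vertex 2.237 -3.502 -1.175
vertex 1.582 -3.175 -0.687
vertex 2.754 -3.177 0.095
endloop
endfacet
facet normal -0.643 -0.623 -0.446
outer loop
vertex 1.582 -3.175 -0.687
vertex 2.046 -3.863 -0.395
vertex 1.391 -3.536 0.093
endloop
endfacet
facet normal -0.238 0.902 0.359
outer loop
vertex 1.582 -3.175 -0.687
vertex 1.391 -3.536 0.093
vertex 2.754 -3.177 0.095
endloop
endfacet
facet normal -0.643 -0.623 -0.445
outer loop
vertex 1.391 -3.536 0.093
vertex 2.046 -3.863 -0.395
vertex 1.856 -4.224 0.385
endloop
endfacet
facet normal -0.090 0.337 0.937
outer loop
vertex 1.391 -3.536 0.093
vertex 1.856 -4.224 0.385
vertex 2.754 -3.177 0.095
endloop
endfacet
facet normal -0.643 -0.623 -0.445
outer loop
vertex 1.856 -4.224 0.385
vertex 2.046 -3.863 -0.395
vertex 2.511 -4.551 -0.103
endloop
endfacet
facet normal 0.514 -0.211 0.831
outer loop
vertex 1.856 -4.224 0.385
vertex 2.511 -4.551 -0.103
vertex 2.754 -3.177 0.095
endloop
endfacet
facet normal -0.642 -0.623 -0.446
outer loop
vertex 2.511 -4.551 -0.103
vertex 2.046 -3.863 -0.395
vertex 2.702 -4.19 -0.883
endloop
endfacet
facet normal 0.970 -0.193 0.148
outer loop
vertex 2.511 -4.551 -0.103
vertex 2.702 -4.19 -0.883
vertex 2.754 -3.177 0.095
endloop
endfacet
facet normal -0.342 -0.273 -0.899
outer loop
vertex -2.11 -3.148 1.567
vertex -3.133 -2.89 1.878
vertex -2.305 -2.347 1.398
endloop
endfacet
facet normal 0.948 0.267 0.171
outer loop
vertex -2.11 -3.148 1.567
vertex -2.305 -2.347 1.398
vertex -2.607 -2.47 3.262
endloop
endfacet
facet normal -0.342 -0.273 -0.899
outer loop
vertex -2.305 -2.347 1.398
vertex -3.133 -2.89 1.878
vertex -2.986 -1.864 1.51
endloop
endfacet
facet normal 0.588 0.795 0.148
outer loop
vertex -2.305 -2.347 1.398
vertex -2.986 -1.864 1.51
vertex -2.607 -2.47 3.262
endloop
endfacet
facet normal -0.341 -0.274 -0.899
outer loop
vertex -2.986 -1.864 1.51
vertex -3.133 -2.89 1.878
vertex -3.753 -1.982 1.837
endloop
endfacet
facet normal -0.006 0.945 0.328
outer loop
vertex -2.986 -1.864 1.51
vertex -3.753 -1.982 1.837
vertex -2.607 -2.47 3.262
endloop
endfacet
facet normal -0.342 -0.274 -0.899
outer loop
vertex -3.753 -1.982 1.837
vertex -3.133 -2.89 1.878
vertex -4.156 -2.632 2.188
endloop
endfacet
facet normal -0.486 0.629 0.607
outer loop
vertex -3.753 -1.982 1.837
vertex -4.156 -2.632 2.188
vertex -2.607 -2.47 3.262
endloop
endfacet
facet normal -0.341 -0.273 -0.900
outer loop
vertex -4.156 -2.632 2.188
vertex -3.133 -2.89 1.878
vertex -3.961 -3.434 2.357
endloop
endfacet
facet normal -0.572 0.034 0.820
outer loop
vertex -4.156 -2.632 2.188
vertex -3.961 -3.434 2.357
vertex -2.607 -2.47 3.262
endloop
endfacet
facet normal -0.341 -0.273 -0.900
outer loop
vertex -3.961 -3.434 2.357
vertex -3.133 -2.89 1.878
vertex -3.28 -3.917 2.245
endloop
endfacet
facet normal -0.212 -0.494 0.843
outer loop
vertex -3.961 -3.434 2.357
vertex -3.28 -3.917 2.245
vertex -2.607 -2.47 3.262
endloop
endfacet
facet normal -0.342 -0.272 -0.899
outer loop
vertex -3.28 -3.917 2.245
vertex -3.133 -2.89 1.878
vertex -2.514 -3.799 1.918
endloop
endfacet
facet normal 0.382 -0.644 0.663
outer loop
vertex -3.28 -3.917 2.245
vertex -2.514 -3.799 1.918
vertex -2.607 -2.47 3.262
endloop
endfacet
facet normal -0.342 -0.273 -0.899
outer loop
vertex -2.514 -3.799 1.918
vertex -3.133 -2.89 1.878
vertex -2.11 -3.148 1.567
endloop
endfacet
facet normal 0.863 -0.328 0.384
outer loop
vertex -2.514 -3.799 1.918
vertex -2.11 -3.148 1.567
vertex -2.607 -2.47 3.262
endloop
endfacet

endsolid


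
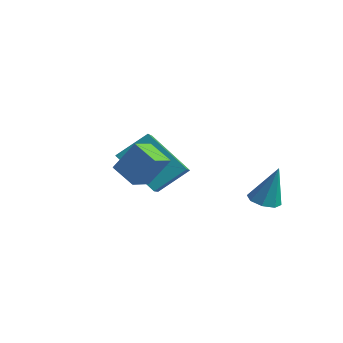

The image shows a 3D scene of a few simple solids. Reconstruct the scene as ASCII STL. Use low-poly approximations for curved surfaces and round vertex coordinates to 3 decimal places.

solid 
facet normal -0.403 -0.374 -0.836
outer loop
vertex -1.228 -2.419 1.389
vertex -1.396 -1.52 1.068
vertex -0.212 -2.407 0.894
endloop
endfacet
facet normal 0.173 -0.927 0.332
outer loop
vertex 0.356 -1.88 2.072
vertex -1.228 -2.419 1.389
vertex -0.212 -2.407 0.894
endloop
endfacet
facet normal -0.403 -0.374 -0.836
outer loop
vertex -0.212 -2.407 0.894
vertex -1.396 -1.52 1.068
vertex -0.38 -1.508 0.573
endloop
endfacet
facet normal 0.899 0.011 -0.438
outer loop
vertex -0.38 -1.508 0.573
vertex 0.356 -1.88 2.072
vertex -0.212 -2.407 0.894
endloop
endfacet
facet normal -0.899 -0.011 0.438
outer loop
vertex -1.228 -2.419 1.389
vertex -0.828 -0.993 2.246
vertex -1.396 -1.52 1.068
endloop
endfacet
facet normal 0.173 -0.927 0.332
outer loop
vertex -0.66 -1.892 2.567
vertex -1.228 -2.419 1.389
vertex 0.356 -1.88 2.072
endloop
endfacet
facet normal -0.899 -0.011 0.438
outer loop
vertex -0.66 -1.892 2.567
vertex -0.828 -0.993 2.246
vertex -1.228 -2.419 1.389
endloop
endfacet
facet normal -0.173 0.927 -0.332
outer loop
vertex -1.396 -1.52 1.068
vertex -0.828 -0.993 2.246
vertex -0.38 -1.508 0.573
endloop
endfacet
facet normal 0.899 0.011 -0.438
outer loop
vertex 0.188 -0.981 1.751
vertex 0.356 -1.88 2.072
vertex -0.38 -1.508 0.573
endloop
endfacet
facet normal -0.173 0.927 -0.332
outer loop
vertex -0.38 -1.508 0.573
vertex -0.828 -0.993 2.246
vertex 0.188 -0.981 1.751
endloop
endfacet
facet normal 0.403 0.374 0.836
outer loop
vertex 0.188 -0.981 1.751
vertex -0.66 -1.892 2.567
vertex 0.356 -1.88 2.072
endloop
endfacet
facet normal 0.403 0.374 0.836
outer loop
vertex -0.828 -0.993 2.246
vertex -0.66 -1.892 2.567
vertex 0.188 -0.981 1.751
endloop
endfacet
facet normal -0.225 -0.196 -0.954
outer loop
vertex 1.923 2.779 -1.065
vertex 1.429 2.403 -0.871
vertex 1.498 3.033 -1.017
endloop
endfacet
facet normal 0.517 0.855 0.052
outer loop
vertex 1.923 2.779 -1.065
vertex 1.498 3.033 -1.017
vertex 1.811 2.737 0.751
endloop
endfacet
facet normal -0.224 -0.197 -0.955
outer loop
vertex 1.498 3.033 -1.017
vertex 1.429 2.403 -0.871
vertex 1.032 2.918 -0.884
endloop
endfacet
facet normal -0.183 0.964 0.194
outer loop
vertex 1.498 3.033 -1.017
vertex 1.032 2.918 -0.884
vertex 1.811 2.737 0.751
endloop
endfacet
facet normal -0.225 -0.197 -0.954
outer loop
vertex 1.032 2.918 -0.884
vertex 1.429 2.403 -0.871
vertex 0.8 2.501 -0.743
endloop
endfacet
facet normal -0.732 0.545 0.409
outer loop
vertex 1.032 2.918 -0.884
vertex 0.8 2.501 -0.743
vertex 1.811 2.737 0.751
endloop
endfacet
facet normal -0.225 -0.195 -0.955
outer loop
vertex 0.8 2.501 -0.743
vertex 1.429 2.403 -0.871
vertex 0.936 2.027 -0.678
endloop
endfacet
facet normal -0.807 -0.153 0.570
outer loop
vertex 0.8 2.501 -0.743
vertex 0.936 2.027 -0.678
vertex 1.811 2.737 0.751
endloop
endfacet
facet normal -0.224 -0.196 -0.955
outer loop
vertex 0.936 2.027 -0.678
vertex 1.429 2.403 -0.871
vertex 1.361 1.774 -0.726
endloop
endfacet
facet normal -0.366 -0.725 0.584
outer loop
vertex 0.936 2.027 -0.678
vertex 1.361 1.774 -0.726
vertex 1.811 2.737 0.751
endloop
endfacet
facet normal -0.225 -0.196 -0.955
outer loop
vertex 1.361 1.774 -0.726
vertex 1.429 2.403 -0.871
vertex 1.826 1.889 -0.859
endloop
endfacet
facet normal 0.332 -0.833 0.442
outer loop
vertex 1.361 1.774 -0.726
vertex 1.826 1.889 -0.859
vertex 1.811 2.737 0.751
endloop
endfacet
facet normal -0.224 -0.196 -0.955
outer loop
vertex 1.826 1.889 -0.859
vertex 1.429 2.403 -0.871
vertex 2.059 2.305 -0.999
endloop
endfacet
facet normal 0.880 -0.416 0.228
outer loop
vertex 1.826 1.889 -0.859
vertex 2.059 2.305 -0.999
vertex 1.811 2.737 0.751
endloop
endfacet
facet normal -0.225 -0.197 -0.954
outer loop
vertex 2.059 2.305 -0.999
vertex 1.429 2.403 -0.871
vertex 1.923 2.779 -1.065
endloop
endfacet
facet normal 0.957 0.284 0.066
outer loop
vertex 2.059 2.305 -0.999
vertex 1.923 2.779 -1.065
vertex 1.811 2.737 0.751
endloop
endfacet
facet normal -0.716 -0.219 0.663
outer loop
vertex -2.759 -0.968 1.019
vertex -2.237 0.142 1.95
vertex -3.924 0.288 0.174
endloop
endfacet
facet normal -0.339 -0.721 -0.605
outer loop
vertex -2.383 0.758 -1.25
vertex -2.759 -0.968 1.019
vertex -3.924 0.288 0.174
endloop
endfacet
facet normal -0.716 -0.218 0.663
outer loop
vertex -3.924 0.288 0.174
vertex -2.237 0.142 1.95
vertex -3.401 1.398 1.105
endloop
endfacet
facet normal -0.609 0.658 -0.442
outer loop
vertex -3.401 1.398 1.105
vertex -2.383 0.758 -1.25
vertex -3.924 0.288 0.174
endloop
endfacet
facet normal 0.610 -0.658 0.442
outer loop
vertex -2.759 -0.968 1.019
vertex -0.696 0.612 0.526
vertex -2.237 0.142 1.95
endloop
endfacet
facet normal -0.339 -0.721 -0.605
outer loop
vertex -1.219 -0.498 -0.405
vertex -2.759 -0.968 1.019
vertex -2.383 0.758 -1.25
endloop
endfacet
facet normal 0.610 -0.658 0.442
outer loop
vertex -1.219 -0.498 -0.405
vertex -0.696 0.612 0.526
vertex -2.759 -0.968 1.019
endloop
endfacet
facet normal 0.339 0.721 0.605
outer loop
vertex -2.237 0.142 1.95
vertex -0.696 0.612 0.526
vertex -3.401 1.398 1.105
endloop
endfacet
facet normal -0.610 0.658 -0.442
outer loop
vertex -1.861 1.868 -0.319
vertex -2.383 0.758 -1.25
vertex -3.401 1.398 1.105
endloop
endfacet
facet normal 0.339 0.721 0.604
outer loop
vertex -3.401 1.398 1.105
vertex -0.696 0.612 0.526
vertex -1.861 1.868 -0.319
endloop
endfacet
facet normal 0.717 0.219 -0.662
outer loop
vertex -1.861 1.868 -0.319
vertex -1.219 -0.498 -0.405
vertex -2.383 0.758 -1.25
endloop
endfacet
facet normal 0.716 0.218 -0.663
outer loop
vertex -0.696 0.612 0.526
vertex -1.219 -0.498 -0.405
vertex -1.861 1.868 -0.319
endloop
endfacet

endsolid


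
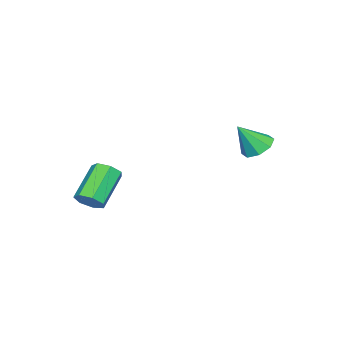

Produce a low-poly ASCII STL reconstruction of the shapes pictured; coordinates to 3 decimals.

solid 
facet normal -0.403 0.424 -0.811
outer loop
vertex 0.758 1.501 2.507
vertex 0.128 1.658 2.902
vertex 0.782 2.021 2.767
endloop
endfacet
facet normal 0.999 -0.053 0.014
outer loop
vertex 0.758 1.501 2.507
vertex 0.782 2.021 2.767
vertex 0.712 1.042 4.078
endloop
endfacet
facet normal -0.403 0.424 -0.811
outer loop
vertex 0.782 2.021 2.767
vertex 0.128 1.658 2.902
vertex 0.423 2.328 3.106
endloop
endfacet
facet normal 0.784 0.477 0.398
outer loop
vertex 0.782 2.021 2.767
vertex 0.423 2.328 3.106
vertex 0.712 1.042 4.078
endloop
endfacet
facet normal -0.404 0.425 -0.810
outer loop
vertex 0.423 2.328 3.106
vertex 0.128 1.658 2.902
vertex -0.109 2.242 3.326
endloop
endfacet
facet normal 0.213 0.619 0.756
outer loop
vertex 0.423 2.328 3.106
vertex -0.109 2.242 3.326
vertex 0.712 1.042 4.078
endloop
endfacet
facet normal -0.404 0.425 -0.810
outer loop
vertex -0.109 2.242 3.326
vertex 0.128 1.658 2.902
vertex -0.502 1.815 3.298
endloop
endfacet
facet normal -0.379 0.291 0.878
outer loop
vertex -0.109 2.242 3.326
vertex -0.502 1.815 3.298
vertex 0.712 1.042 4.078
endloop
endfacet
facet normal -0.403 0.425 -0.810
outer loop
vertex -0.502 1.815 3.298
vertex 0.128 1.658 2.902
vertex -0.526 1.295 3.037
endloop
endfacet
facet normal -0.647 -0.318 0.693
outer loop
vertex -0.502 1.815 3.298
vertex -0.526 1.295 3.037
vertex 0.712 1.042 4.078
endloop
endfacet
facet normal -0.403 0.424 -0.811
outer loop
vertex -0.526 1.295 3.037
vertex 0.128 1.658 2.902
vertex -0.167 0.988 2.698
endloop
endfacet
facet normal -0.433 -0.847 0.309
outer loop
vertex -0.526 1.295 3.037
vertex -0.167 0.988 2.698
vertex 0.712 1.042 4.078
endloop
endfacet
facet normal -0.403 0.424 -0.811
outer loop
vertex -0.167 0.988 2.698
vertex 0.128 1.658 2.902
vertex 0.365 1.073 2.478
endloop
endfacet
facet normal 0.138 -0.989 -0.049
outer loop
vertex -0.167 0.988 2.698
vertex 0.365 1.073 2.478
vertex 0.712 1.042 4.078
endloop
endfacet
facet normal -0.403 0.425 -0.811
outer loop
vertex 0.365 1.073 2.478
vertex 0.128 1.658 2.902
vertex 0.758 1.501 2.507
endloop
endfacet
facet normal 0.731 -0.660 -0.171
outer loop
vertex 0.365 1.073 2.478
vertex 0.758 1.501 2.507
vertex 0.712 1.042 4.078
endloop
endfacet
facet normal 0.777 -0.008 -0.629
outer loop
vertex 4.632 -3.179 0.931
vertex 4.278 -3.528 0.498
vertex 4.33 -2.872 0.554
endloop
endfacet
facet normal 0.343 0.844 0.412
outer loop
vertex 4.632 -3.179 0.931
vertex 4.33 -2.872 0.554
vertex 3.217 -3.163 2.076
endloop
endfacet
facet normal 0.341 0.845 0.411
outer loop
vertex 3.217 -3.163 2.076
vertex 4.33 -2.872 0.554
vertex 2.915 -2.857 1.698
endloop
endfacet
facet normal -0.778 0.009 0.629
outer loop
vertex 3.217 -3.163 2.076
vertex 2.915 -2.857 1.698
vertex 2.862 -3.512 1.642
endloop
endfacet
facet normal 0.777 -0.008 -0.629
outer loop
vertex 4.33 -2.872 0.554
vertex 4.278 -3.528 0.498
vertex 3.988 -3.059 0.134
endloop
endfacet
facet normal -0.199 0.945 -0.259
outer loop
vertex 4.33 -2.872 0.554
vertex 3.988 -3.059 0.134
vertex 2.915 -2.857 1.698
endloop
endfacet
facet normal -0.198 0.946 -0.258
outer loop
vertex 2.915 -2.857 1.698
vertex 3.988 -3.059 0.134
vertex 2.573 -3.043 1.278
endloop
endfacet
facet normal -0.777 0.009 0.629
outer loop
vertex 2.915 -2.857 1.698
vertex 2.573 -3.043 1.278
vertex 2.862 -3.512 1.642
endloop
endfacet
facet normal 0.777 -0.008 -0.630
outer loop
vertex 3.988 -3.059 0.134
vertex 4.278 -3.528 0.498
vertex 3.864 -3.599 -0.012
endloop
endfacet
facet normal -0.590 0.334 -0.735
outer loop
vertex 3.988 -3.059 0.134
vertex 3.864 -3.599 -0.012
vertex 2.573 -3.043 1.278
endloop
endfacet
facet normal -0.590 0.334 -0.735
outer loop
vertex 2.573 -3.043 1.278
vertex 3.864 -3.599 -0.012
vertex 2.449 -3.583 1.132
endloop
endfacet
facet normal -0.778 0.009 0.629
outer loop
vertex 2.573 -3.043 1.278
vertex 2.449 -3.583 1.132
vertex 2.862 -3.512 1.642
endloop
endfacet
facet normal 0.777 -0.009 -0.629
outer loop
vertex 3.864 -3.599 -0.012
vertex 4.278 -3.528 0.498
vertex 4.051 -4.085 0.226
endloop
endfacet
facet normal -0.537 -0.529 -0.657
outer loop
vertex 3.864 -3.599 -0.012
vertex 4.051 -4.085 0.226
vertex 2.449 -3.583 1.132
endloop
endfacet
facet normal -0.537 -0.530 -0.656
outer loop
vertex 2.449 -3.583 1.132
vertex 4.051 -4.085 0.226
vertex 2.636 -4.069 1.371
endloop
endfacet
facet normal -0.778 0.010 0.628
outer loop
vertex 2.449 -3.583 1.132
vertex 2.636 -4.069 1.371
vertex 2.862 -3.512 1.642
endloop
endfacet
facet normal 0.777 -0.009 -0.629
outer loop
vertex 4.051 -4.085 0.226
vertex 4.278 -3.528 0.498
vertex 4.409 -4.152 0.669
endloop
endfacet
facet normal -0.080 -0.993 -0.085
outer loop
vertex 4.051 -4.085 0.226
vertex 4.409 -4.152 0.669
vertex 2.636 -4.069 1.371
endloop
endfacet
facet normal -0.080 -0.993 -0.085
outer loop
vertex 2.636 -4.069 1.371
vertex 4.409 -4.152 0.669
vertex 2.994 -4.136 1.813
endloop
endfacet
facet normal -0.776 0.008 0.630
outer loop
vertex 2.636 -4.069 1.371
vertex 2.994 -4.136 1.813
vertex 2.862 -3.512 1.642
endloop
endfacet
facet normal 0.778 -0.009 -0.628
outer loop
vertex 4.409 -4.152 0.669
vertex 4.278 -3.528 0.498
vertex 4.667 -3.749 0.983
endloop
endfacet
facet normal 0.438 -0.710 0.552
outer loop
vertex 4.409 -4.152 0.669
vertex 4.667 -3.749 0.983
vertex 2.994 -4.136 1.813
endloop
endfacet
facet normal 0.438 -0.710 0.552
outer loop
vertex 2.994 -4.136 1.813
vertex 4.667 -3.749 0.983
vertex 3.252 -3.733 2.127
endloop
endfacet
facet normal -0.778 0.008 0.629
outer loop
vertex 2.994 -4.136 1.813
vertex 3.252 -3.733 2.127
vertex 2.862 -3.512 1.642
endloop
endfacet
facet normal 0.778 -0.010 -0.628
outer loop
vertex 4.667 -3.749 0.983
vertex 4.278 -3.528 0.498
vertex 4.632 -3.179 0.931
endloop
endfacet
facet normal 0.626 0.109 0.772
outer loop
vertex 4.667 -3.749 0.983
vertex 4.632 -3.179 0.931
vertex 3.252 -3.733 2.127
endloop
endfacet
facet normal 0.626 0.108 0.772
outer loop
vertex 3.252 -3.733 2.127
vertex 4.632 -3.179 0.931
vertex 3.217 -3.163 2.076
endloop
endfacet
facet normal -0.777 0.009 0.629
outer loop
vertex 3.252 -3.733 2.127
vertex 3.217 -3.163 2.076
vertex 2.862 -3.512 1.642
endloop
endfacet

endsolid


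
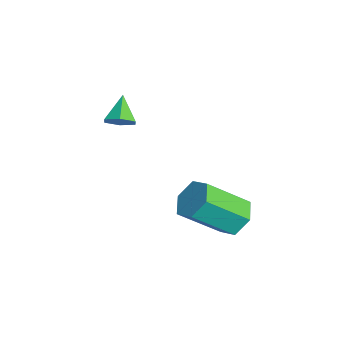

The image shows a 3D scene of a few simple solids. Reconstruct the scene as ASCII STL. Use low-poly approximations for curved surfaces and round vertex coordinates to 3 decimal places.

solid 
facet normal 0.726 -0.260 -0.637
outer loop
vertex -3.062 -3.984 1.275
vertex -3.458 -3.905 0.791
vertex -3.108 -3.422 0.993
endloop
endfacet
facet normal 0.319 0.446 0.836
outer loop
vertex -3.062 -3.984 1.275
vertex -3.108 -3.422 0.993
vertex -4.322 -3.595 1.549
endloop
endfacet
facet normal 0.726 -0.259 -0.637
outer loop
vertex -3.108 -3.422 0.993
vertex -3.458 -3.905 0.791
vertex -3.504 -3.343 0.51
endloop
endfacet
facet normal -0.048 0.979 0.200
outer loop
vertex -3.108 -3.422 0.993
vertex -3.504 -3.343 0.51
vertex -4.322 -3.595 1.549
endloop
endfacet
facet normal 0.726 -0.259 -0.637
outer loop
vertex -3.504 -3.343 0.51
vertex -3.458 -3.905 0.791
vertex -3.854 -3.826 0.307
endloop
endfacet
facet normal -0.670 0.642 -0.372
outer loop
vertex -3.504 -3.343 0.51
vertex -3.854 -3.826 0.307
vertex -4.322 -3.595 1.549
endloop
endfacet
facet normal 0.726 -0.262 -0.636
outer loop
vertex -3.854 -3.826 0.307
vertex -3.458 -3.905 0.791
vertex -3.809 -4.387 0.589
endloop
endfacet
facet normal -0.924 -0.228 -0.306
outer loop
vertex -3.854 -3.826 0.307
vertex -3.809 -4.387 0.589
vertex -4.322 -3.595 1.549
endloop
endfacet
facet normal 0.725 -0.261 -0.638
outer loop
vertex -3.809 -4.387 0.589
vertex -3.458 -3.905 0.791
vertex -3.413 -4.467 1.072
endloop
endfacet
facet normal -0.557 -0.762 0.331
outer loop
vertex -3.809 -4.387 0.589
vertex -3.413 -4.467 1.072
vertex -4.322 -3.595 1.549
endloop
endfacet
facet normal 0.726 -0.260 -0.637
outer loop
vertex -3.413 -4.467 1.072
vertex -3.458 -3.905 0.791
vertex -3.062 -3.984 1.275
endloop
endfacet
facet normal 0.065 -0.426 0.902
outer loop
vertex -3.413 -4.467 1.072
vertex -3.062 -3.984 1.275
vertex -4.322 -3.595 1.549
endloop
endfacet
facet normal -0.008 0.761 -0.648
outer loop
vertex 1.434 -1.069 -1.873
vertex 0.683 -0.845 -1.601
vertex 1.364 -0.533 -1.243
endloop
endfacet
facet normal 0.996 0.060 0.059
outer loop
vertex 1.434 -1.069 -1.873
vertex 1.364 -0.533 -1.243
vertex 1.449 -2.6 -0.571
endloop
endfacet
facet normal 0.996 0.061 0.061
outer loop
vertex 1.449 -2.6 -0.571
vertex 1.364 -0.533 -1.243
vertex 1.378 -2.064 0.059
endloop
endfacet
facet normal 0.007 -0.761 0.648
outer loop
vertex 1.449 -2.6 -0.571
vertex 1.378 -2.064 0.059
vertex 0.697 -2.375 -0.299
endloop
endfacet
facet normal -0.008 0.761 -0.648
outer loop
vertex 1.364 -0.533 -1.243
vertex 0.683 -0.845 -1.601
vertex 0.612 -0.309 -0.971
endloop
endfacet
facet normal 0.424 0.589 0.688
outer loop
vertex 1.364 -0.533 -1.243
vertex 0.612 -0.309 -0.971
vertex 1.378 -2.064 0.059
endloop
endfacet
facet normal 0.425 0.589 0.688
outer loop
vertex 1.378 -2.064 0.059
vertex 0.612 -0.309 -0.971
vertex 0.627 -1.84 0.331
endloop
endfacet
facet normal 0.007 -0.762 0.648
outer loop
vertex 1.378 -2.064 0.059
vertex 0.627 -1.84 0.331
vertex 0.697 -2.375 -0.299
endloop
endfacet
facet normal -0.007 0.761 -0.648
outer loop
vertex 0.612 -0.309 -0.971
vertex 0.683 -0.845 -1.601
vertex -0.069 -0.62 -1.329
endloop
endfacet
facet normal -0.571 0.528 0.628
outer loop
vertex 0.612 -0.309 -0.971
vertex -0.069 -0.62 -1.329
vertex 0.627 -1.84 0.331
endloop
endfacet
facet normal -0.571 0.528 0.628
outer loop
vertex 0.627 -1.84 0.331
vertex -0.069 -0.62 -1.329
vertex -0.054 -2.151 -0.027
endloop
endfacet
facet normal 0.007 -0.762 0.648
outer loop
vertex 0.627 -1.84 0.331
vertex -0.054 -2.151 -0.027
vertex 0.697 -2.375 -0.299
endloop
endfacet
facet normal -0.007 0.761 -0.648
outer loop
vertex -0.069 -0.62 -1.329
vertex 0.683 -0.845 -1.601
vertex 0.002 -1.156 -1.959
endloop
endfacet
facet normal -0.996 -0.061 -0.060
outer loop
vertex -0.069 -0.62 -1.329
vertex 0.002 -1.156 -1.959
vertex -0.054 -2.151 -0.027
endloop
endfacet
facet normal -0.996 -0.060 -0.060
outer loop
vertex -0.054 -2.151 -0.027
vertex 0.002 -1.156 -1.959
vertex 0.016 -2.687 -0.657
endloop
endfacet
facet normal 0.008 -0.761 0.648
outer loop
vertex -0.054 -2.151 -0.027
vertex 0.016 -2.687 -0.657
vertex 0.697 -2.375 -0.299
endloop
endfacet
facet normal -0.007 0.762 -0.648
outer loop
vertex 0.002 -1.156 -1.959
vertex 0.683 -0.845 -1.601
vertex 0.753 -1.38 -2.231
endloop
endfacet
facet normal -0.425 -0.589 -0.688
outer loop
vertex 0.002 -1.156 -1.959
vertex 0.753 -1.38 -2.231
vertex 0.016 -2.687 -0.657
endloop
endfacet
facet normal -0.424 -0.589 -0.688
outer loop
vertex 0.016 -2.687 -0.657
vertex 0.753 -1.38 -2.231
vertex 0.768 -2.911 -0.929
endloop
endfacet
facet normal 0.008 -0.761 0.648
outer loop
vertex 0.016 -2.687 -0.657
vertex 0.768 -2.911 -0.929
vertex 0.697 -2.375 -0.299
endloop
endfacet
facet normal -0.007 0.762 -0.648
outer loop
vertex 0.753 -1.38 -2.231
vertex 0.683 -0.845 -1.601
vertex 1.434 -1.069 -1.873
endloop
endfacet
facet normal 0.571 -0.528 -0.628
outer loop
vertex 0.753 -1.38 -2.231
vertex 1.434 -1.069 -1.873
vertex 0.768 -2.911 -0.929
endloop
endfacet
facet normal 0.571 -0.528 -0.628
outer loop
vertex 0.768 -2.911 -0.929
vertex 1.434 -1.069 -1.873
vertex 1.449 -2.6 -0.571
endloop
endfacet
facet normal 0.007 -0.761 0.648
outer loop
vertex 0.768 -2.911 -0.929
vertex 1.449 -2.6 -0.571
vertex 0.697 -2.375 -0.299
endloop
endfacet

endsolid


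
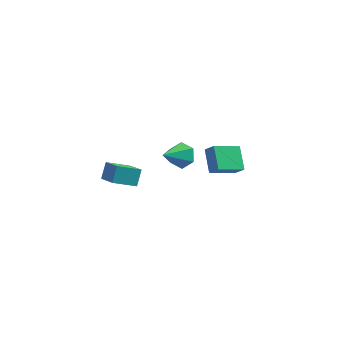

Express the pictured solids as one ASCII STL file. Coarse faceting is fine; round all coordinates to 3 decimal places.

solid 
facet normal -0.729 -0.552 0.406
outer loop
vertex -3.902 -4.246 2.711
vertex -4.97 -3.294 2.088
vertex -3.934 -4.912 1.749
endloop
endfacet
facet normal 0.684 -0.610 0.400
outer loop
vertex -2.79 -4.046 1.112
vertex -3.902 -4.246 2.711
vertex -3.934 -4.912 1.749
endloop
endfacet
facet normal -0.729 -0.552 0.406
outer loop
vertex -3.934 -4.912 1.749
vertex -4.97 -3.294 2.088
vertex -5.002 -3.96 1.126
endloop
endfacet
facet normal -0.027 -0.569 -0.822
outer loop
vertex -5.002 -3.96 1.126
vertex -2.79 -4.046 1.112
vertex -3.934 -4.912 1.749
endloop
endfacet
facet normal 0.027 0.569 0.822
outer loop
vertex -3.902 -4.246 2.711
vertex -3.826 -2.428 1.451
vertex -4.97 -3.294 2.088
endloop
endfacet
facet normal 0.684 -0.610 0.400
outer loop
vertex -2.758 -3.38 2.074
vertex -3.902 -4.246 2.711
vertex -2.79 -4.046 1.112
endloop
endfacet
facet normal 0.027 0.569 0.822
outer loop
vertex -2.758 -3.38 2.074
vertex -3.826 -2.428 1.451
vertex -3.902 -4.246 2.711
endloop
endfacet
facet normal -0.684 0.610 -0.400
outer loop
vertex -4.97 -3.294 2.088
vertex -3.826 -2.428 1.451
vertex -5.002 -3.96 1.126
endloop
endfacet
facet normal -0.027 -0.569 -0.822
outer loop
vertex -3.858 -3.094 0.489
vertex -2.79 -4.046 1.112
vertex -5.002 -3.96 1.126
endloop
endfacet
facet normal -0.684 0.610 -0.400
outer loop
vertex -5.002 -3.96 1.126
vertex -3.826 -2.428 1.451
vertex -3.858 -3.094 0.489
endloop
endfacet
facet normal 0.729 0.552 -0.406
outer loop
vertex -3.858 -3.094 0.489
vertex -2.758 -3.38 2.074
vertex -2.79 -4.046 1.112
endloop
endfacet
facet normal 0.729 0.552 -0.406
outer loop
vertex -3.826 -2.428 1.451
vertex -2.758 -3.38 2.074
vertex -3.858 -3.094 0.489
endloop
endfacet
facet normal -0.395 0.665 0.634
outer loop
vertex -0.706 3.33 -0.064
vertex 0.499 4.672 -0.721
vertex -1.357 3.584 -0.736
endloop
endfacet
facet normal -0.627 -0.700 0.343
outer loop
vertex -0.659 2.408 -1.859
vertex -0.706 3.33 -0.064
vertex -1.357 3.584 -0.736
endloop
endfacet
facet normal -0.395 0.665 0.634
outer loop
vertex -1.357 3.584 -0.736
vertex 0.499 4.672 -0.721
vertex -0.153 4.927 -1.394
endloop
endfacet
facet normal -0.672 0.263 -0.693
outer loop
vertex -0.153 4.927 -1.394
vertex -0.659 2.408 -1.859
vertex -1.357 3.584 -0.736
endloop
endfacet
facet normal 0.671 -0.263 0.693
outer loop
vertex -0.706 3.33 -0.064
vertex 1.197 3.496 -1.844
vertex 0.499 4.672 -0.721
endloop
endfacet
facet normal -0.627 -0.699 0.343
outer loop
vertex -0.007 2.153 -1.186
vertex -0.706 3.33 -0.064
vertex -0.659 2.408 -1.859
endloop
endfacet
facet normal 0.671 -0.262 0.693
outer loop
vertex -0.007 2.153 -1.186
vertex 1.197 3.496 -1.844
vertex -0.706 3.33 -0.064
endloop
endfacet
facet normal 0.627 0.699 -0.343
outer loop
vertex 0.499 4.672 -0.721
vertex 1.197 3.496 -1.844
vertex -0.153 4.927 -1.394
endloop
endfacet
facet normal -0.671 0.263 -0.694
outer loop
vertex 0.546 3.75 -2.516
vertex -0.659 2.408 -1.859
vertex -0.153 4.927 -1.394
endloop
endfacet
facet normal 0.627 0.699 -0.343
outer loop
vertex -0.153 4.927 -1.394
vertex 1.197 3.496 -1.844
vertex 0.546 3.75 -2.516
endloop
endfacet
facet normal 0.395 -0.665 -0.634
outer loop
vertex 0.546 3.75 -2.516
vertex -0.007 2.153 -1.186
vertex -0.659 2.408 -1.859
endloop
endfacet
facet normal 0.395 -0.665 -0.634
outer loop
vertex 1.197 3.496 -1.844
vertex -0.007 2.153 -1.186
vertex 0.546 3.75 -2.516
endloop
endfacet
facet normal 0.301 0.805 -0.512
outer loop
vertex -0.751 -0.252 2.229
vertex -1.395 -0.432 1.568
vertex -1.613 0.116 2.301
endloop
endfacet
facet normal 0.127 0.104 0.987
outer loop
vertex -0.751 -0.252 2.229
vertex -1.613 0.116 2.301
vertex -1.985 -2.008 2.572
endloop
endfacet
facet normal 0.301 0.805 -0.512
outer loop
vertex -1.613 0.116 2.301
vertex -1.395 -0.432 1.568
vertex -2.257 -0.064 1.639
endloop
endfacet
facet normal -0.729 0.211 0.652
outer loop
vertex -1.613 0.116 2.301
vertex -2.257 -0.064 1.639
vertex -1.985 -2.008 2.572
endloop
endfacet
facet normal 0.301 0.805 -0.511
outer loop
vertex -2.257 -0.064 1.639
vertex -1.395 -0.432 1.568
vertex -2.038 -0.611 0.907
endloop
endfacet
facet normal -0.969 -0.202 -0.139
outer loop
vertex -2.257 -0.064 1.639
vertex -2.038 -0.611 0.907
vertex -1.985 -2.008 2.572
endloop
endfacet
facet normal 0.301 0.805 -0.511
outer loop
vertex -2.038 -0.611 0.907
vertex -1.395 -0.432 1.568
vertex -1.176 -0.979 0.836
endloop
endfacet
facet normal -0.357 -0.721 -0.594
outer loop
vertex -2.038 -0.611 0.907
vertex -1.176 -0.979 0.836
vertex -1.985 -2.008 2.572
endloop
endfacet
facet normal 0.301 0.805 -0.511
outer loop
vertex -1.176 -0.979 0.836
vertex -1.395 -0.432 1.568
vertex -0.533 -0.8 1.497
endloop
endfacet
facet normal 0.497 -0.828 -0.259
outer loop
vertex -1.176 -0.979 0.836
vertex -0.533 -0.8 1.497
vertex -1.985 -2.008 2.572
endloop
endfacet
facet normal 0.301 0.804 -0.512
outer loop
vertex -0.533 -0.8 1.497
vertex -1.395 -0.432 1.568
vertex -0.751 -0.252 2.229
endloop
endfacet
facet normal 0.739 -0.415 0.531
outer loop
vertex -0.533 -0.8 1.497
vertex -0.751 -0.252 2.229
vertex -1.985 -2.008 2.572
endloop
endfacet

endsolid


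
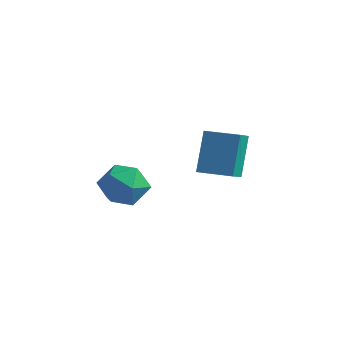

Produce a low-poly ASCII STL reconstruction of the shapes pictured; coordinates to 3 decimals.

solid 
facet normal -0.951 -0.308 -0.033
outer loop
vertex -0.057 3.667 2.051
vertex -0.28 4.397 1.656
vertex 0.231 2.938 0.543
endloop
endfacet
facet normal 0.259 -0.849 0.460
outer loop
vertex 1.42 3.323 0.584
vertex -0.057 3.667 2.051
vertex 0.231 2.938 0.543
endloop
endfacet
facet normal -0.951 -0.308 -0.033
outer loop
vertex 0.231 2.938 0.543
vertex -0.28 4.397 1.656
vertex 0.008 3.669 0.147
endloop
endfacet
facet normal 0.169 -0.429 -0.887
outer loop
vertex 0.008 3.669 0.147
vertex 1.42 3.323 0.584
vertex 0.231 2.938 0.543
endloop
endfacet
facet normal -0.169 0.429 0.888
outer loop
vertex -0.057 3.667 2.051
vertex 0.909 4.782 1.697
vertex -0.28 4.397 1.656
endloop
endfacet
facet normal 0.258 -0.850 0.459
outer loop
vertex 1.132 4.051 2.093
vertex -0.057 3.667 2.051
vertex 1.42 3.323 0.584
endloop
endfacet
facet normal -0.170 0.429 0.887
outer loop
vertex 1.132 4.051 2.093
vertex 0.909 4.782 1.697
vertex -0.057 3.667 2.051
endloop
endfacet
facet normal -0.259 0.850 -0.459
outer loop
vertex -0.28 4.397 1.656
vertex 0.909 4.782 1.697
vertex 0.008 3.669 0.147
endloop
endfacet
facet normal 0.170 -0.428 -0.888
outer loop
vertex 1.197 4.053 0.189
vertex 1.42 3.323 0.584
vertex 0.008 3.669 0.147
endloop
endfacet
facet normal -0.258 0.850 -0.460
outer loop
vertex 0.008 3.669 0.147
vertex 0.909 4.782 1.697
vertex 1.197 4.053 0.189
endloop
endfacet
facet normal 0.951 0.308 0.033
outer loop
vertex 1.197 4.053 0.189
vertex 1.132 4.051 2.093
vertex 1.42 3.323 0.584
endloop
endfacet
facet normal 0.951 0.308 0.033
outer loop
vertex 0.909 4.782 1.697
vertex 1.132 4.051 2.093
vertex 1.197 4.053 0.189
endloop
endfacet
facet normal -0.131 0.626 0.768
outer loop
vertex -0.578 1.155 0.953
vertex -1.093 0.528 1.376
vertex -0.189 0.547 1.515
endloop
endfacet
facet normal 0.500 0.738 0.452
outer loop
vertex -0.578 1.155 0.953
vertex -0.189 0.547 1.515
vertex 0.214 0.76 0.722
endloop
endfacet
facet normal 0.379 0.896 -0.233
outer loop
vertex -0.578 1.155 0.953
vertex 0.214 0.76 0.722
vertex -0.441 0.873 0.093
endloop
endfacet
facet normal -0.327 0.881 -0.341
outer loop
vertex -0.578 1.155 0.953
vertex -0.441 0.873 0.093
vertex -1.249 0.73 0.497
endloop
endfacet
facet normal -0.642 0.715 0.278
outer loop
vertex -0.578 1.155 0.953
vertex -1.249 0.73 0.497
vertex -1.093 0.528 1.376
endloop
endfacet
facet normal 0.870 0.129 0.477
outer loop
vertex 0.214 0.76 0.722
vertex -0.189 0.547 1.515
vertex 0.189 -0.11 1.003
endloop
endfacet
facet normal -0.151 -0.052 0.987
outer loop
vertex -0.189 0.547 1.515
vertex -1.093 0.528 1.376
vertex -0.619 -0.253 1.407
endloop
endfacet
facet normal -0.977 0.091 0.194
outer loop
vertex -1.093 0.528 1.376
vertex -1.249 0.73 0.497
vertex -1.274 -0.14 0.778
endloop
endfacet
facet normal -0.467 0.360 -0.807
outer loop
vertex -1.249 0.73 0.497
vertex -0.441 0.873 0.093
vertex -0.871 0.073 -0.015
endloop
endfacet
facet normal 0.673 0.384 -0.632
outer loop
vertex -0.441 0.873 0.093
vertex 0.214 0.76 0.722
vertex 0.033 0.092 0.124
endloop
endfacet
facet normal 0.327 -0.881 0.341
outer loop
vertex -0.482 -0.535 0.547
vertex 0.189 -0.11 1.003
vertex -0.619 -0.253 1.407
endloop
endfacet
facet normal -0.379 -0.896 0.233
outer loop
vertex -0.482 -0.535 0.547
vertex -0.619 -0.253 1.407
vertex -1.274 -0.14 0.778
endloop
endfacet
facet normal -0.500 -0.738 -0.452
outer loop
vertex -0.482 -0.535 0.547
vertex -1.274 -0.14 0.778
vertex -0.871 0.073 -0.015
endloop
endfacet
facet normal 0.131 -0.626 -0.768
outer loop
vertex -0.482 -0.535 0.547
vertex -0.871 0.073 -0.015
vertex 0.033 0.092 0.124
endloop
endfacet
facet normal 0.642 -0.715 -0.278
outer loop
vertex -0.482 -0.535 0.547
vertex 0.033 0.092 0.124
vertex 0.189 -0.11 1.003
endloop
endfacet
facet normal 0.467 -0.360 0.807
outer loop
vertex -0.619 -0.253 1.407
vertex 0.189 -0.11 1.003
vertex -0.189 0.547 1.515
endloop
endfacet
facet normal -0.673 -0.384 0.632
outer loop
vertex -1.274 -0.14 0.778
vertex -0.619 -0.253 1.407
vertex -1.093 0.528 1.376
endloop
endfacet
facet normal -0.870 -0.129 -0.477
outer loop
vertex -0.871 0.073 -0.015
vertex -1.274 -0.14 0.778
vertex -1.249 0.73 0.497
endloop
endfacet
facet normal 0.151 0.052 -0.987
outer loop
vertex 0.033 0.092 0.124
vertex -0.871 0.073 -0.015
vertex -0.441 0.873 0.093
endloop
endfacet
facet normal 0.977 -0.091 -0.194
outer loop
vertex 0.189 -0.11 1.003
vertex 0.033 0.092 0.124
vertex 0.214 0.76 0.722
endloop
endfacet

endsolid
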